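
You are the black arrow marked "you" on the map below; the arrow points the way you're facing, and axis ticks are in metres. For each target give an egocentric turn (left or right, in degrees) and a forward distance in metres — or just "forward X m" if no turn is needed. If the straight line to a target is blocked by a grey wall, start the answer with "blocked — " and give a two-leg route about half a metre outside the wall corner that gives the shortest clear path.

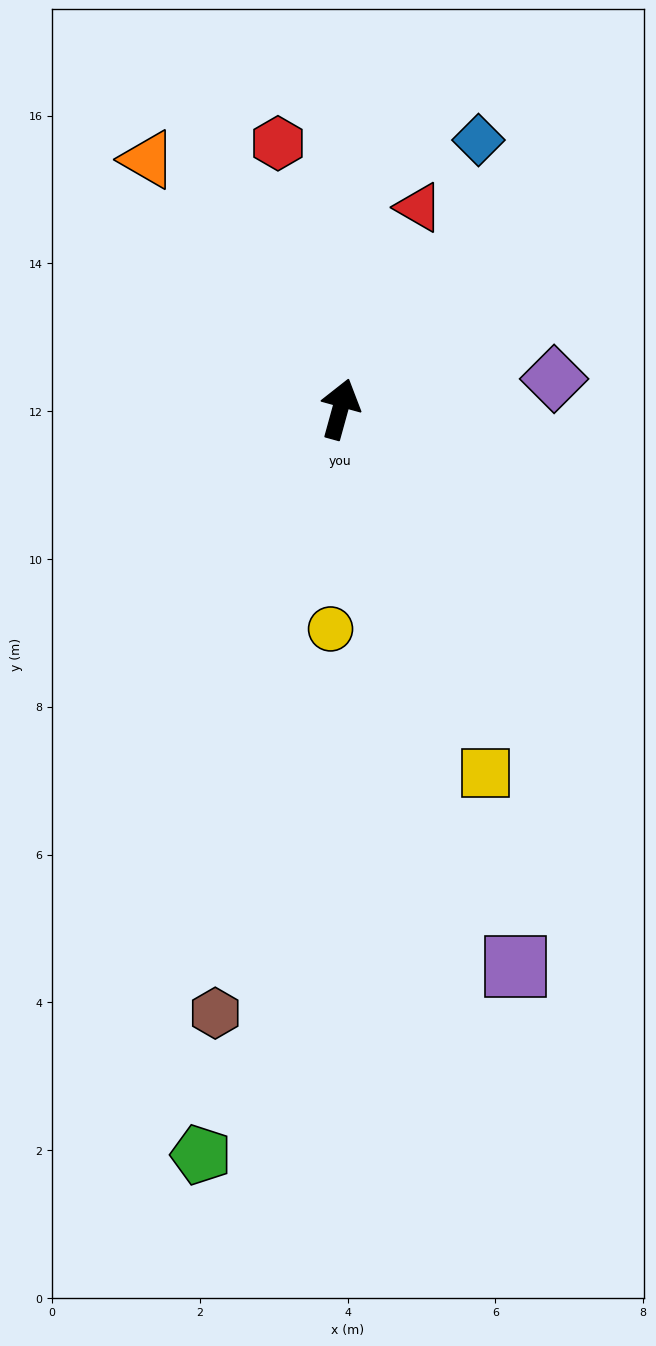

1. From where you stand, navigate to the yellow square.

turn right 143°, forward 5.3 m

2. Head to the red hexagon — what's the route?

turn left 29°, forward 3.7 m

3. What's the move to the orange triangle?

turn left 53°, forward 4.3 m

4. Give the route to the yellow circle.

turn right 167°, forward 3.0 m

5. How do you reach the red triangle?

turn right 6°, forward 2.9 m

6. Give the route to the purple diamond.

turn right 67°, forward 2.9 m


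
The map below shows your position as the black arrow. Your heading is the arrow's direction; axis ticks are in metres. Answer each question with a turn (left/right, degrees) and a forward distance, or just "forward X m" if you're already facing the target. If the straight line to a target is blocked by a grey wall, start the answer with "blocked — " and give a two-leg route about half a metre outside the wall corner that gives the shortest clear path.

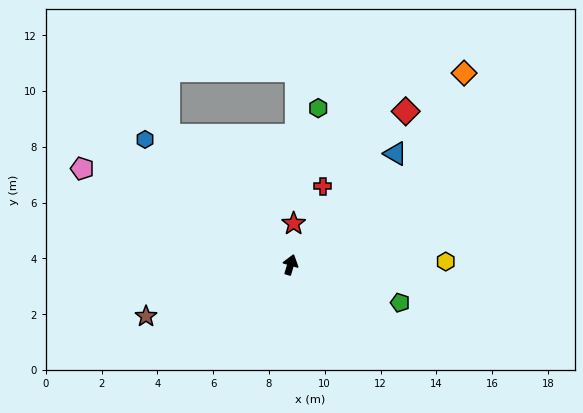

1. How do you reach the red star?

turn left 12°, forward 1.5 m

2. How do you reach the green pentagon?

turn right 92°, forward 4.2 m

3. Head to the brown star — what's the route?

turn left 126°, forward 5.5 m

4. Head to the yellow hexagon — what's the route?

turn right 72°, forward 5.6 m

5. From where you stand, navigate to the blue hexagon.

turn left 66°, forward 6.9 m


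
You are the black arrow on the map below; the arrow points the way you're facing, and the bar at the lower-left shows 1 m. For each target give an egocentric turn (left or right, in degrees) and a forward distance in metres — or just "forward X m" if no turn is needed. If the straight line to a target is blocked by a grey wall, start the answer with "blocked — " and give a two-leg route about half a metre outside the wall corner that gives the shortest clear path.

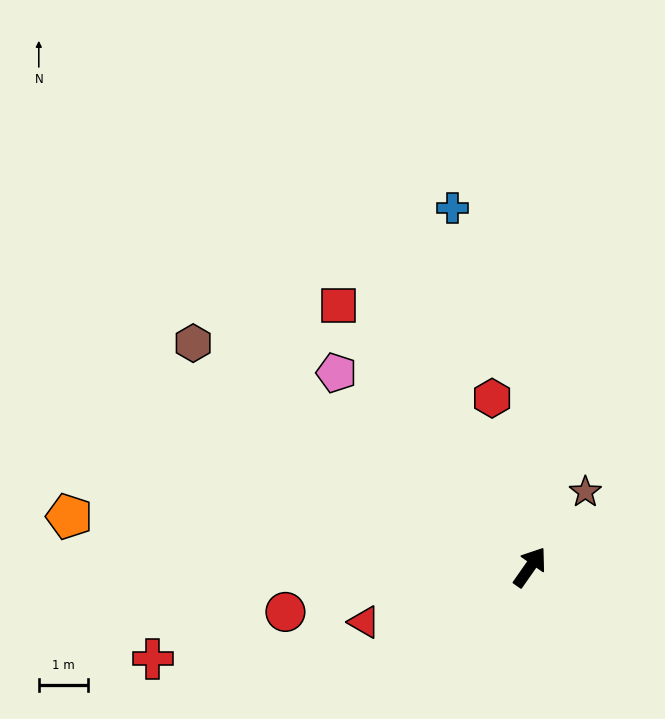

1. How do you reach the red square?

turn left 71°, forward 6.6 m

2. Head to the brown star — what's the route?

forward 1.9 m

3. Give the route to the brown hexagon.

turn left 91°, forward 8.3 m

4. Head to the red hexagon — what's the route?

turn left 48°, forward 3.5 m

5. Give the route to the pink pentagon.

turn left 80°, forward 5.6 m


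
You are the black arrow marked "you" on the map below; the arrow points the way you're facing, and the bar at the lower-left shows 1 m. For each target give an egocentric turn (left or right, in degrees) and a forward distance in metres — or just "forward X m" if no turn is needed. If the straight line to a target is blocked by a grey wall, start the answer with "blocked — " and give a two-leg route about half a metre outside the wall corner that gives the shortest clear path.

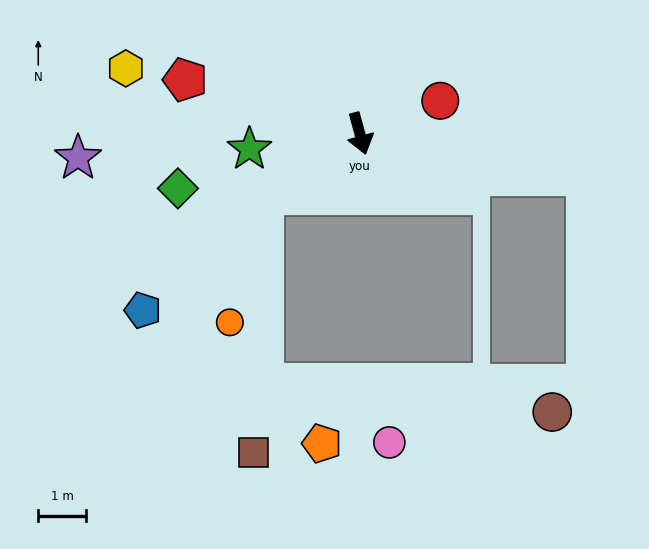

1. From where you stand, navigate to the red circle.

turn left 97°, forward 1.8 m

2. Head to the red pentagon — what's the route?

turn right 122°, forward 3.8 m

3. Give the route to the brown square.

blocked — turn right 73°, forward 2.4 m, then turn left 56°, forward 5.4 m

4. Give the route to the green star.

turn right 97°, forward 2.3 m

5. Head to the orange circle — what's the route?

blocked — turn right 73°, forward 2.4 m, then turn left 43°, forward 2.8 m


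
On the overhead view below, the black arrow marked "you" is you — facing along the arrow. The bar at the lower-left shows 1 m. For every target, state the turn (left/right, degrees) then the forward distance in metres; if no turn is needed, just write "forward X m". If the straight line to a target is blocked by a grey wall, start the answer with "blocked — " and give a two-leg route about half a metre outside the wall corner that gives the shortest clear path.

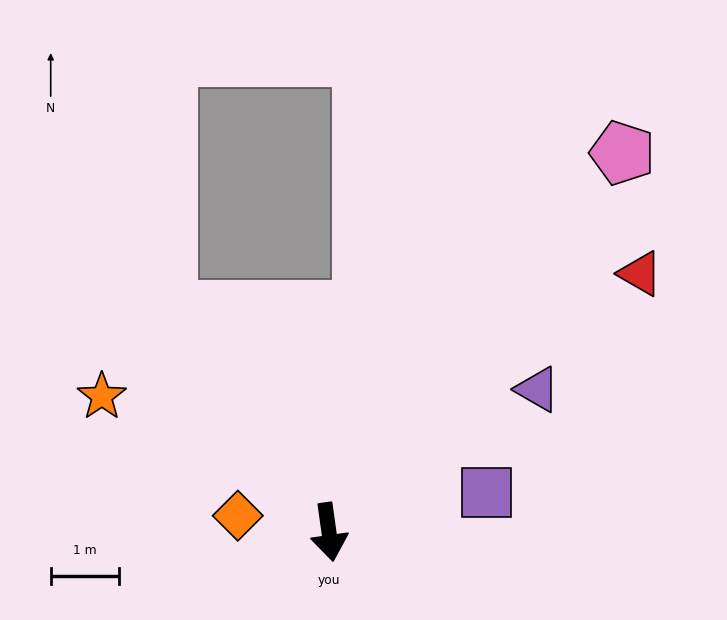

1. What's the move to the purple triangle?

turn left 116°, forward 3.7 m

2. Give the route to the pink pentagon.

turn left 134°, forward 7.0 m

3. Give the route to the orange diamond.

turn right 108°, forward 1.4 m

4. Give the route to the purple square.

turn left 96°, forward 2.4 m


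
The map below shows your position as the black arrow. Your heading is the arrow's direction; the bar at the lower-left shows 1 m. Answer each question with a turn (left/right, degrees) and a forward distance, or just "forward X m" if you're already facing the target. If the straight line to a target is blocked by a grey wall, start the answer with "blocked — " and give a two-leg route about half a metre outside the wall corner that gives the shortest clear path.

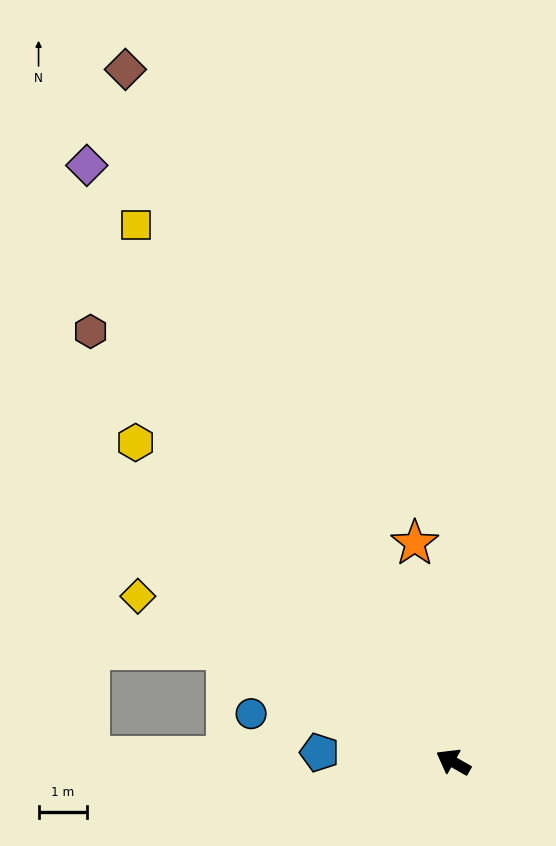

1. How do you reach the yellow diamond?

forward 7.4 m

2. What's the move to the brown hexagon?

turn right 20°, forward 11.7 m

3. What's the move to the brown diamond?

turn right 35°, forward 15.9 m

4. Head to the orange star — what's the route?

turn right 50°, forward 4.6 m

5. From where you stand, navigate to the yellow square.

turn right 30°, forward 12.9 m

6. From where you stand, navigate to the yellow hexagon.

turn right 16°, forward 9.3 m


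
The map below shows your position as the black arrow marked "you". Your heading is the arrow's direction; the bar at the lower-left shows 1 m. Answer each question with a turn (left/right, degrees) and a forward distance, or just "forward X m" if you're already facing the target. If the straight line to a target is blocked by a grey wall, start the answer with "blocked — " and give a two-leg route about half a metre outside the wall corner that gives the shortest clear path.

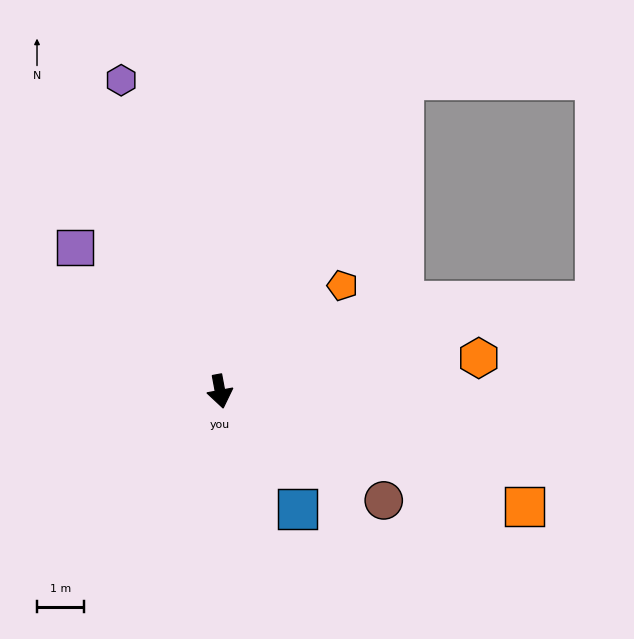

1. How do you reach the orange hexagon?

turn left 87°, forward 5.5 m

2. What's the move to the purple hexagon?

turn right 173°, forward 6.9 m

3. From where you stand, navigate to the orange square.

turn left 59°, forward 6.9 m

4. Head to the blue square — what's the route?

turn left 23°, forward 3.0 m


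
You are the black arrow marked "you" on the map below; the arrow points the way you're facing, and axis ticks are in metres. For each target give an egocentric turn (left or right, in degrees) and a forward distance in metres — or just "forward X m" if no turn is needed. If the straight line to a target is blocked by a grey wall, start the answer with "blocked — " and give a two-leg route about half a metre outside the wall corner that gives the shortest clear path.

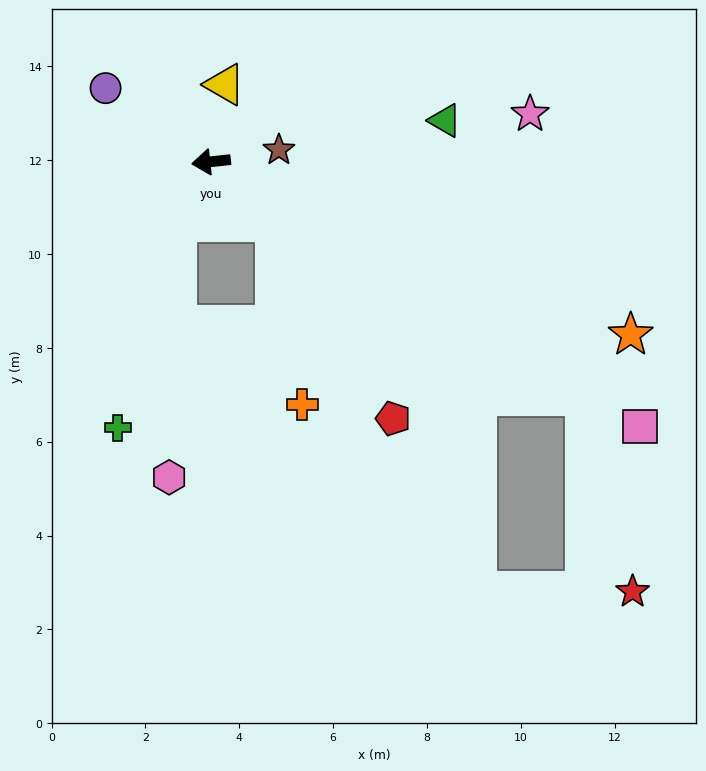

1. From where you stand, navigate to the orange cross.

blocked — turn left 131°, forward 1.9 m, then turn right 39°, forward 3.9 m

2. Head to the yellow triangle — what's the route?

turn right 106°, forward 1.7 m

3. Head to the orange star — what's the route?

turn left 151°, forward 9.7 m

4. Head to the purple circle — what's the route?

turn right 41°, forward 2.7 m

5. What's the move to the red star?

blocked — turn left 142°, forward 9.4 m, then turn right 45°, forward 4.3 m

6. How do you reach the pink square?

turn left 142°, forward 10.7 m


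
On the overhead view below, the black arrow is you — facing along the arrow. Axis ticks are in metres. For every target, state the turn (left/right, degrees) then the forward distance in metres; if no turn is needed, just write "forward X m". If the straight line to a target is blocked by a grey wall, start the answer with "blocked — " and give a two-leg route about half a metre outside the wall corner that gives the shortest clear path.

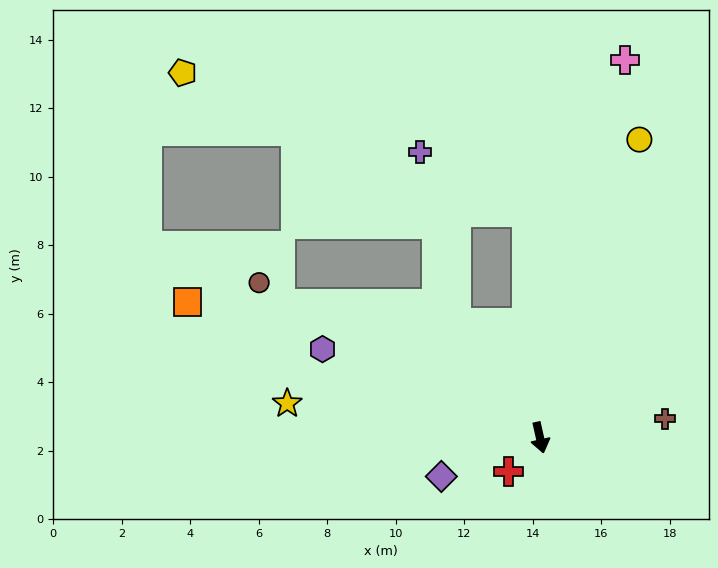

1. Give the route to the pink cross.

turn left 155°, forward 11.3 m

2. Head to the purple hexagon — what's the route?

turn right 125°, forward 6.9 m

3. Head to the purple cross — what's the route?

blocked — turn right 157°, forward 4.1 m, then turn right 24°, forward 5.1 m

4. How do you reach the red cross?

turn right 56°, forward 1.4 m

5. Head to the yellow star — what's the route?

turn right 110°, forward 7.4 m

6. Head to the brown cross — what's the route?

turn left 86°, forward 3.7 m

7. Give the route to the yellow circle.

turn left 149°, forward 9.2 m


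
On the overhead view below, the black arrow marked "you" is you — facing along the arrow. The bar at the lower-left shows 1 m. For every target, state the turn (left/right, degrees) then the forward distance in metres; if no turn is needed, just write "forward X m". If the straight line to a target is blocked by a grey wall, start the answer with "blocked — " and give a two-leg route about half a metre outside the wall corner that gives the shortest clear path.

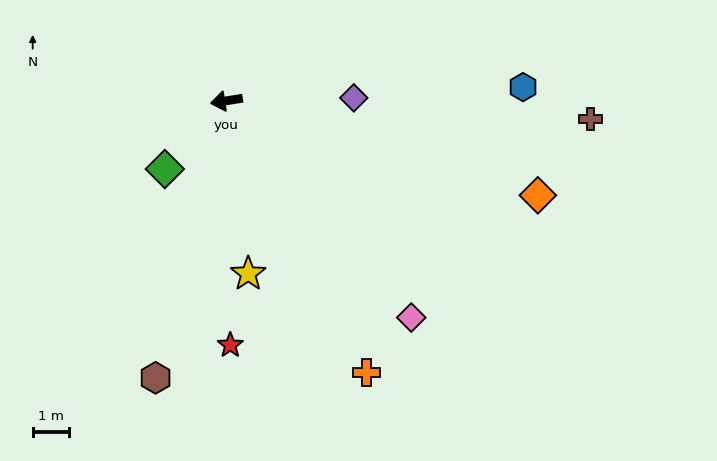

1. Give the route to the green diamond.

turn left 39°, forward 2.5 m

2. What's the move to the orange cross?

turn left 108°, forward 8.4 m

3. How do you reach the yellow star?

turn left 88°, forward 4.8 m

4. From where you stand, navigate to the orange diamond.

turn left 154°, forward 8.9 m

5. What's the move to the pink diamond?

turn left 121°, forward 7.8 m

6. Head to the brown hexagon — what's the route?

turn left 67°, forward 7.8 m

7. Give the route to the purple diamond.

turn left 172°, forward 3.5 m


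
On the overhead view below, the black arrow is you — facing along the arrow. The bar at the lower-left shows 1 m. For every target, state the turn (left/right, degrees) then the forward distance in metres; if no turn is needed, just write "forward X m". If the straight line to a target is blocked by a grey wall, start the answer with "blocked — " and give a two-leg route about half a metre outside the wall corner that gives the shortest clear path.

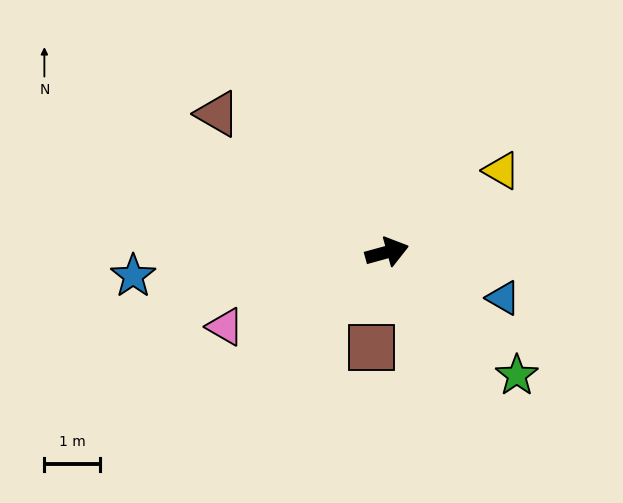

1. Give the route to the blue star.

turn left 170°, forward 4.6 m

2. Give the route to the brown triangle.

turn left 125°, forward 3.9 m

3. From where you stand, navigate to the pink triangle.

turn right 171°, forward 3.2 m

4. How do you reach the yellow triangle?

turn left 20°, forward 2.5 m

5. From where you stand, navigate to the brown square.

turn right 114°, forward 1.7 m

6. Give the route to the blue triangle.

turn right 37°, forward 2.3 m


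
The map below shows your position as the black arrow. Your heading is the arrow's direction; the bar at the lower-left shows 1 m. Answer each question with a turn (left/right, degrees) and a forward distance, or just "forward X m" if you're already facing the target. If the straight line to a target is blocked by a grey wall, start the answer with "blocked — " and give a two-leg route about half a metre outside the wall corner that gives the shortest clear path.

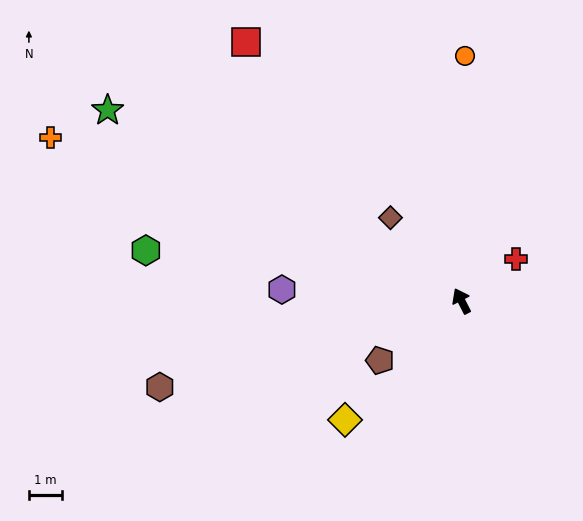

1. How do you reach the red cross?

turn right 80°, forward 2.1 m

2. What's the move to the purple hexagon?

turn left 59°, forward 5.5 m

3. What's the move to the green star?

turn left 35°, forward 12.3 m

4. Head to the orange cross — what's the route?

turn left 41°, forward 13.5 m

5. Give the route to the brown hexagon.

turn left 79°, forward 9.6 m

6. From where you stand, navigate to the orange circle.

turn right 28°, forward 7.5 m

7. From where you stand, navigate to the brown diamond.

turn left 13°, forward 3.3 m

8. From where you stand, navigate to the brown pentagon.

turn left 99°, forward 3.1 m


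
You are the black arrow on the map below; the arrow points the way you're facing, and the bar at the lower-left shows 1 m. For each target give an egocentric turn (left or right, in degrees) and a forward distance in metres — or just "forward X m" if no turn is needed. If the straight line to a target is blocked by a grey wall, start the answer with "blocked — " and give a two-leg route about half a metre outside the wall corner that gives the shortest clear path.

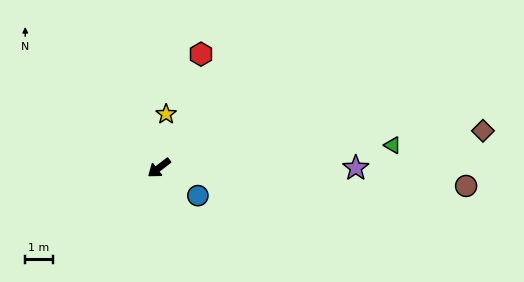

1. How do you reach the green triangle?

turn left 148°, forward 8.6 m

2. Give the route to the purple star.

turn left 142°, forward 7.2 m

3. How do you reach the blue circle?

turn left 107°, forward 1.7 m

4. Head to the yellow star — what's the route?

turn right 135°, forward 2.0 m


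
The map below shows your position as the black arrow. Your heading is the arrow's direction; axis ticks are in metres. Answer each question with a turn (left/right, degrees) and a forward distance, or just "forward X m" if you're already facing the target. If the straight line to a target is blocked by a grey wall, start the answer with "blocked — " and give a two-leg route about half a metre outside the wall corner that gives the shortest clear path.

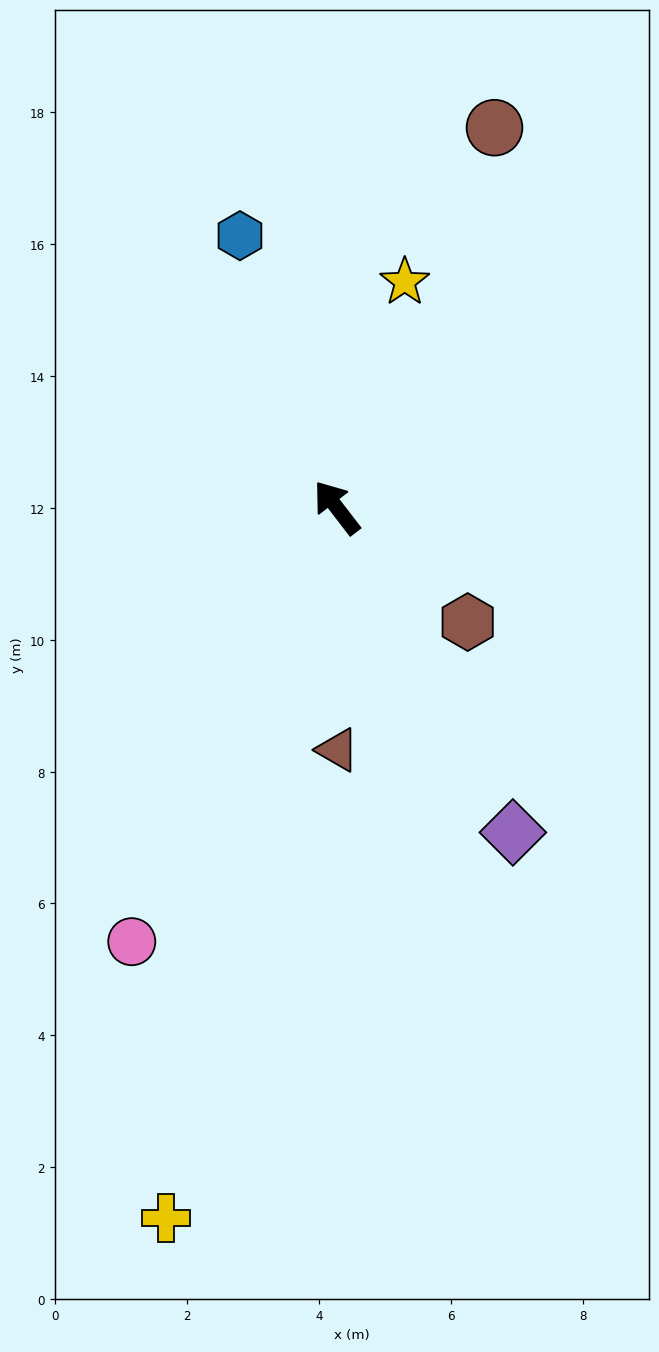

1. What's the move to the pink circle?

turn left 117°, forward 7.3 m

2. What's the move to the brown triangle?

turn left 143°, forward 3.7 m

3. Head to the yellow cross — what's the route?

turn left 129°, forward 11.1 m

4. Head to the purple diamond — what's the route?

turn left 171°, forward 5.6 m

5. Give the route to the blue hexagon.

turn right 18°, forward 4.4 m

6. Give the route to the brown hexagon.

turn right 169°, forward 2.6 m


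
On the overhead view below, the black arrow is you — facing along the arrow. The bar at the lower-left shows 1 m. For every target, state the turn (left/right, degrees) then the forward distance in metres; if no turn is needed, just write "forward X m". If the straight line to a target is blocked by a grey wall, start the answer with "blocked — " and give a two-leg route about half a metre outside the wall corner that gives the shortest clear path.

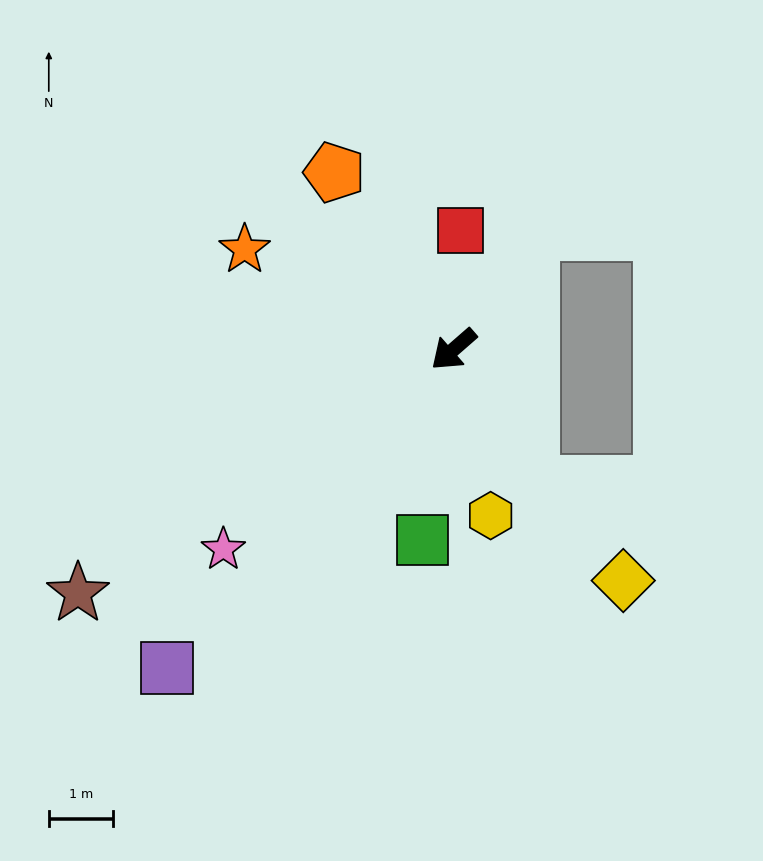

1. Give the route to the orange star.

turn right 67°, forward 3.6 m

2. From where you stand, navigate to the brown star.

turn right 8°, forward 6.9 m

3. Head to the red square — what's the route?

turn right 134°, forward 1.8 m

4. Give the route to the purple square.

turn left 7°, forward 6.6 m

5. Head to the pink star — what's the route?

forward 4.7 m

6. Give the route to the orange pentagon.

turn right 97°, forward 3.3 m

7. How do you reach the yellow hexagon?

turn left 61°, forward 2.6 m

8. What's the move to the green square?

turn left 40°, forward 3.0 m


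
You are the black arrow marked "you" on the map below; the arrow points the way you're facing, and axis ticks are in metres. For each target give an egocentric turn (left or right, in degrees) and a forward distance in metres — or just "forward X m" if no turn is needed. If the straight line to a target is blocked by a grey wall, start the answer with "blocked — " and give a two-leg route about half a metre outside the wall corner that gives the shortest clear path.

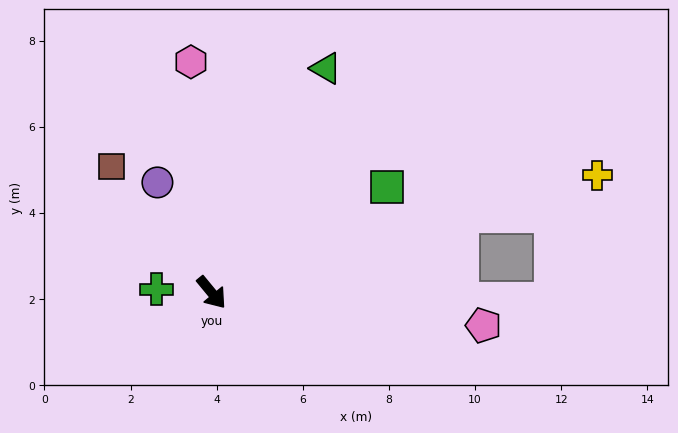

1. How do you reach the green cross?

turn right 133°, forward 1.3 m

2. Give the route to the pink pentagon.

turn left 44°, forward 6.4 m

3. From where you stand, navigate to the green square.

turn left 82°, forward 4.8 m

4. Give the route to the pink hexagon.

turn left 146°, forward 5.4 m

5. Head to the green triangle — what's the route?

turn left 113°, forward 5.8 m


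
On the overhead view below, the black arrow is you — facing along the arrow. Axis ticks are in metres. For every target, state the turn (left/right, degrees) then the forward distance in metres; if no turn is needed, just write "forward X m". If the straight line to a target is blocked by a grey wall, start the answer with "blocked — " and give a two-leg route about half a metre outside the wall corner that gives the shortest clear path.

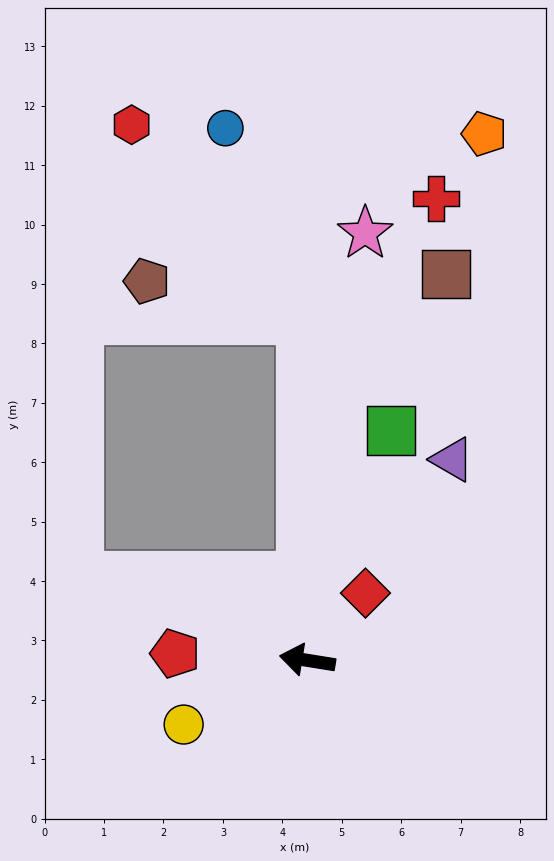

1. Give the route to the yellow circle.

turn left 37°, forward 2.3 m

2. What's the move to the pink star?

turn right 89°, forward 7.3 m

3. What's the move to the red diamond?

turn right 122°, forward 1.5 m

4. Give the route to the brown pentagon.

blocked — turn right 80°, forward 5.7 m, then turn left 75°, forward 2.7 m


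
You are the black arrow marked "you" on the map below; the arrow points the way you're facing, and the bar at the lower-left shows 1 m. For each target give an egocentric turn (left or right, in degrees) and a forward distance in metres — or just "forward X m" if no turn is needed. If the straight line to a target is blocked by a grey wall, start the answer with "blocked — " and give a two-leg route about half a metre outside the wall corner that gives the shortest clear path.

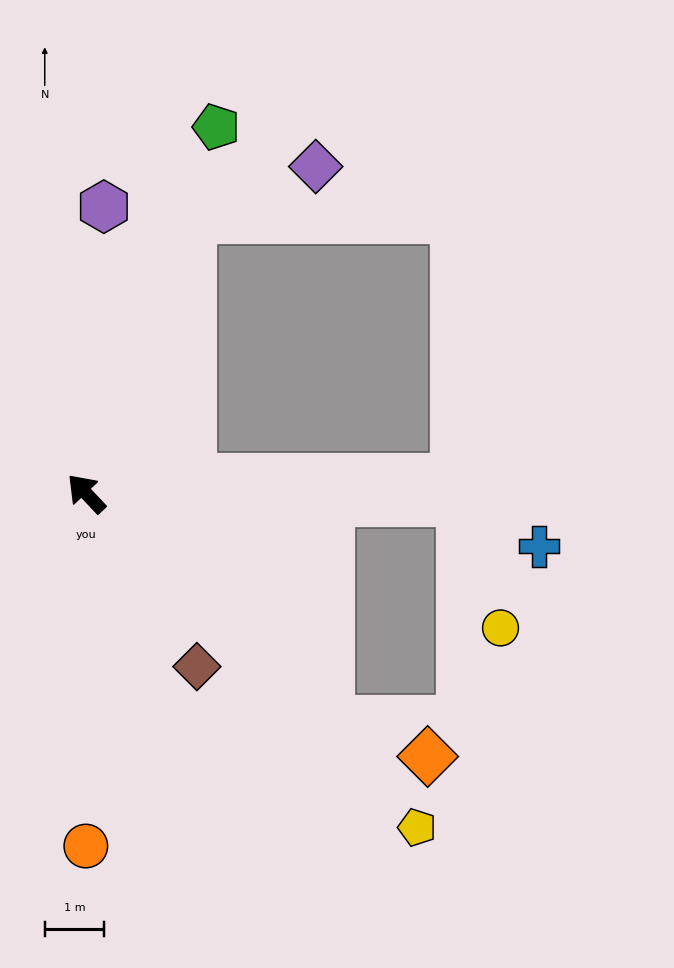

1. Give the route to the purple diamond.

blocked — turn right 64°, forward 4.9 m, then turn right 47°, forward 2.3 m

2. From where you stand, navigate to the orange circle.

turn left 137°, forward 5.9 m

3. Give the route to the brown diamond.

turn left 169°, forward 3.4 m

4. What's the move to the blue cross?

blocked — turn right 135°, forward 6.3 m, then turn right 28°, forward 1.5 m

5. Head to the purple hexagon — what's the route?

turn right 47°, forward 4.8 m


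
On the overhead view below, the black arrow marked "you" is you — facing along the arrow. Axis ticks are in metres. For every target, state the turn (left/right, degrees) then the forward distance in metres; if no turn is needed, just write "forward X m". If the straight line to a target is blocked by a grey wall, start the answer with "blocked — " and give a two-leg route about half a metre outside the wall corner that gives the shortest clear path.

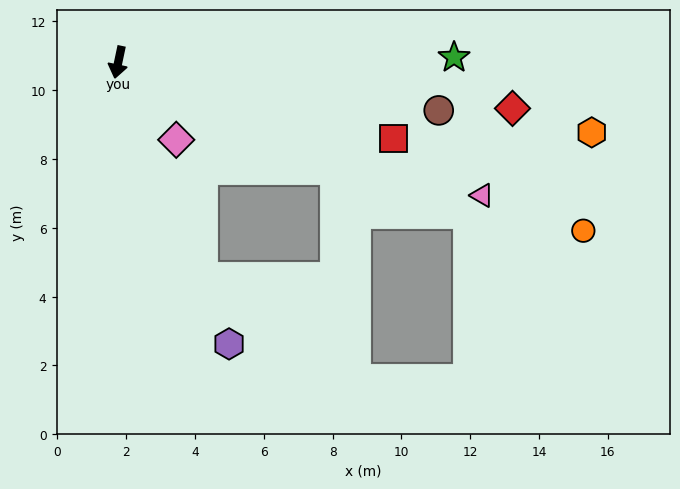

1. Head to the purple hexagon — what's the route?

turn left 33°, forward 8.8 m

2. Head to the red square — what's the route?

turn left 86°, forward 8.3 m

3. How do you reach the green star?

turn left 103°, forward 9.8 m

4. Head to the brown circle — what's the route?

turn left 93°, forward 9.4 m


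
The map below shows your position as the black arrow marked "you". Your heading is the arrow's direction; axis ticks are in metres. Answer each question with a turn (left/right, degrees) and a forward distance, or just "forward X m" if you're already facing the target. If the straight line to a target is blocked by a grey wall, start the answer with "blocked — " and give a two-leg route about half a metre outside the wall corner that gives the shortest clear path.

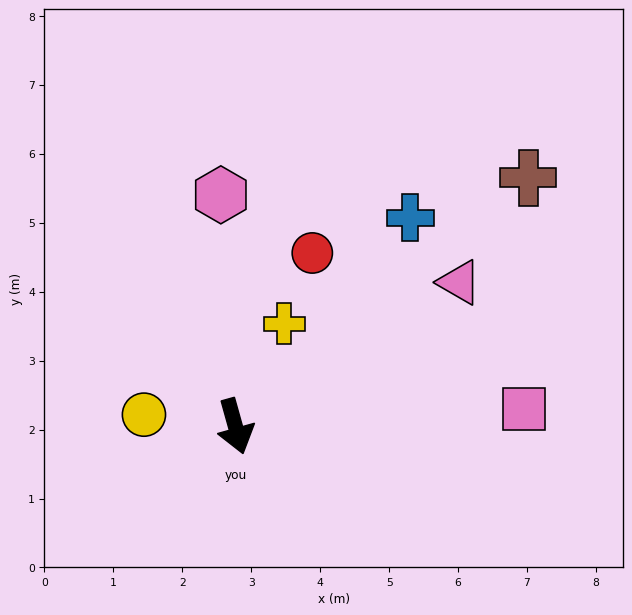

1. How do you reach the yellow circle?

turn right 113°, forward 1.3 m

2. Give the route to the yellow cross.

turn left 139°, forward 1.7 m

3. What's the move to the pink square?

turn left 78°, forward 4.2 m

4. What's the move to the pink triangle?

turn left 107°, forward 3.9 m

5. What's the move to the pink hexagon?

turn left 168°, forward 3.4 m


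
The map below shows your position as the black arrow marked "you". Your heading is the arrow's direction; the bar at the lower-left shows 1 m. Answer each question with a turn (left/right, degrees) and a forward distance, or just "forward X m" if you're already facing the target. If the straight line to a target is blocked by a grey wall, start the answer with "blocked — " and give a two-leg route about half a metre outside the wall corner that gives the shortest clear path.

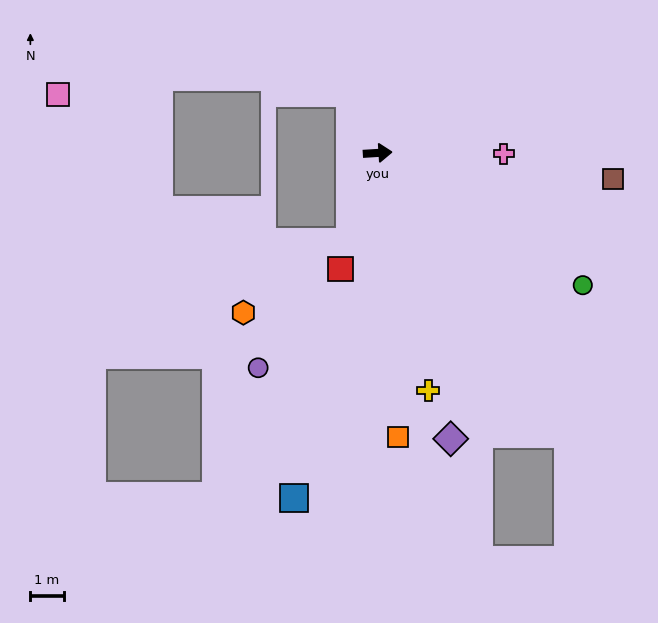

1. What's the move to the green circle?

turn right 36°, forward 7.3 m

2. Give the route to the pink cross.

turn right 4°, forward 3.8 m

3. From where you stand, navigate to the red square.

turn right 111°, forward 3.7 m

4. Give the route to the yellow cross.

turn right 81°, forward 7.3 m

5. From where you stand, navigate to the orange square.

turn right 89°, forward 8.6 m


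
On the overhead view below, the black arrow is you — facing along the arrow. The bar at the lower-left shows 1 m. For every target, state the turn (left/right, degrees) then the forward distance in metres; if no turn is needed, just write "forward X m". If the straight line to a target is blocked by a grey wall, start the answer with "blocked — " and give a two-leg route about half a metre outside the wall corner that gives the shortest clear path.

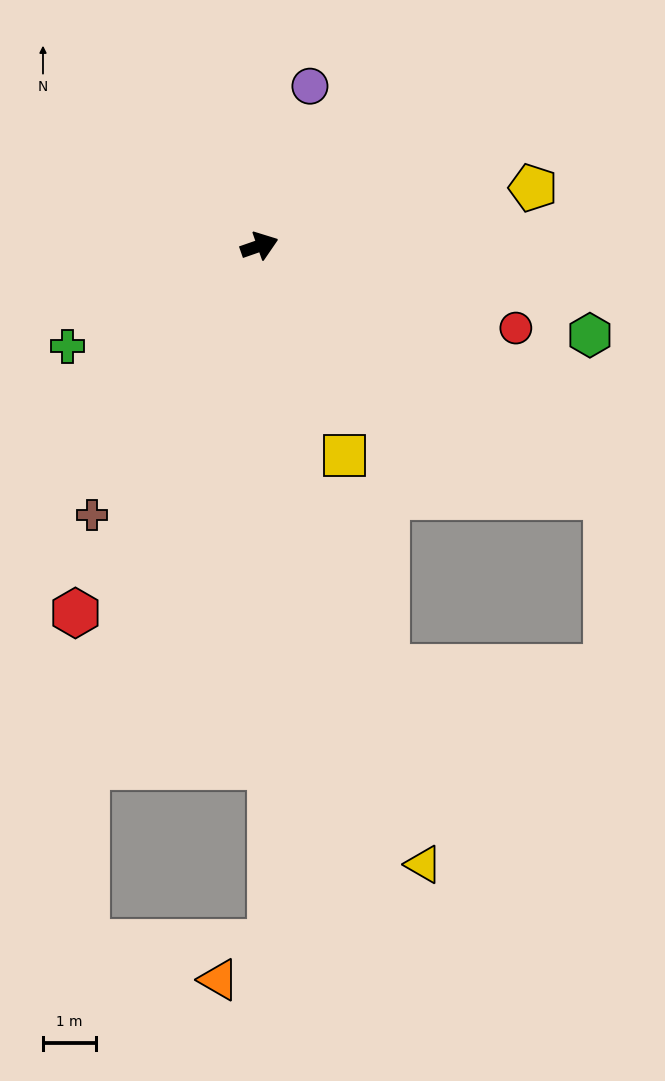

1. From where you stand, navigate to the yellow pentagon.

turn right 7°, forward 5.2 m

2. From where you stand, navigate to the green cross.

turn right 172°, forward 4.0 m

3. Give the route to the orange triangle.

blocked — turn right 108°, forward 13.0 m, then turn right 55°, forward 1.2 m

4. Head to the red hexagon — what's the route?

turn right 136°, forward 7.7 m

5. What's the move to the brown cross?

turn right 141°, forward 5.9 m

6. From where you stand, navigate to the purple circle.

turn left 53°, forward 3.1 m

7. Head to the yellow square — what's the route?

turn right 87°, forward 4.2 m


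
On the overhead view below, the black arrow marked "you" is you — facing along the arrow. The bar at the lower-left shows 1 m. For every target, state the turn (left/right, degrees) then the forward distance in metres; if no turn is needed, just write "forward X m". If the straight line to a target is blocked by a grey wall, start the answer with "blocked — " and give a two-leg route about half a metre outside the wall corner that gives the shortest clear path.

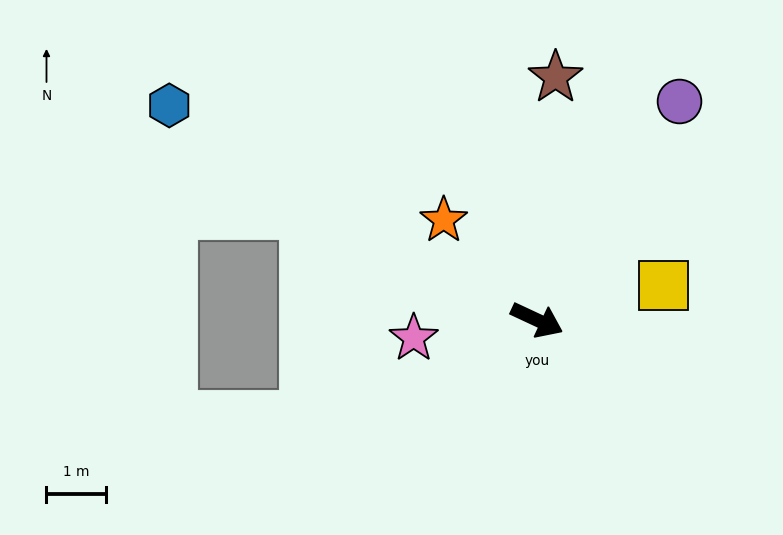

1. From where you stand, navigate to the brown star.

turn left 111°, forward 4.1 m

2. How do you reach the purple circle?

turn left 82°, forward 4.4 m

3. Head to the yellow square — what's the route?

turn left 40°, forward 2.2 m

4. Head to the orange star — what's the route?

turn left 158°, forward 2.3 m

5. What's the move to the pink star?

turn right 147°, forward 2.1 m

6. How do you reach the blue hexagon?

turn left 175°, forward 7.2 m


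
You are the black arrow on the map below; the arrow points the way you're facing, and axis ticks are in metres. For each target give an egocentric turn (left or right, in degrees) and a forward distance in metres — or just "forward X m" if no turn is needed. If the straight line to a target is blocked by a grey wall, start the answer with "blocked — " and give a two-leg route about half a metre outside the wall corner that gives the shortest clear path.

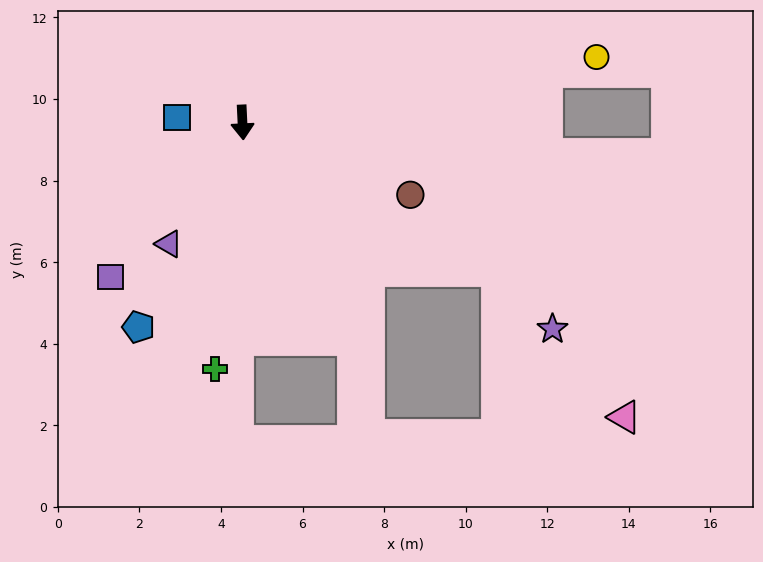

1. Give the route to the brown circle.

turn left 64°, forward 4.5 m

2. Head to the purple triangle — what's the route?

turn right 34°, forward 3.5 m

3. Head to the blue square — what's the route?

turn right 97°, forward 1.6 m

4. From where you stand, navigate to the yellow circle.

turn left 98°, forward 8.8 m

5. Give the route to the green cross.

turn right 9°, forward 6.1 m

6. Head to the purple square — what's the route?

turn right 43°, forward 5.0 m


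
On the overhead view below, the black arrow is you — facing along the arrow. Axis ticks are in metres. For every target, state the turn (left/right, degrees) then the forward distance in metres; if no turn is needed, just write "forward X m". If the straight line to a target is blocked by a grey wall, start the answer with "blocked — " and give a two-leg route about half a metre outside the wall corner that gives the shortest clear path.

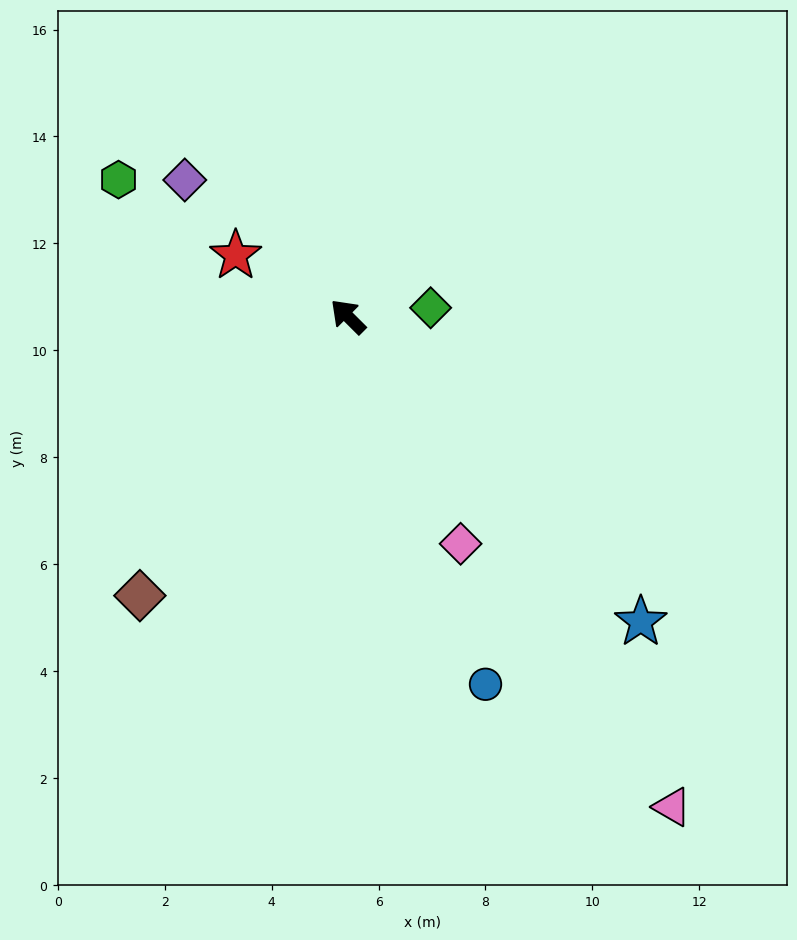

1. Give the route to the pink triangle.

turn left 168°, forward 11.0 m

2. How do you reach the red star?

turn left 16°, forward 2.4 m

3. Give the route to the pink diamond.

turn left 161°, forward 4.7 m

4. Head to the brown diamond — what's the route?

turn left 98°, forward 6.5 m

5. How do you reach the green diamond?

turn right 129°, forward 1.6 m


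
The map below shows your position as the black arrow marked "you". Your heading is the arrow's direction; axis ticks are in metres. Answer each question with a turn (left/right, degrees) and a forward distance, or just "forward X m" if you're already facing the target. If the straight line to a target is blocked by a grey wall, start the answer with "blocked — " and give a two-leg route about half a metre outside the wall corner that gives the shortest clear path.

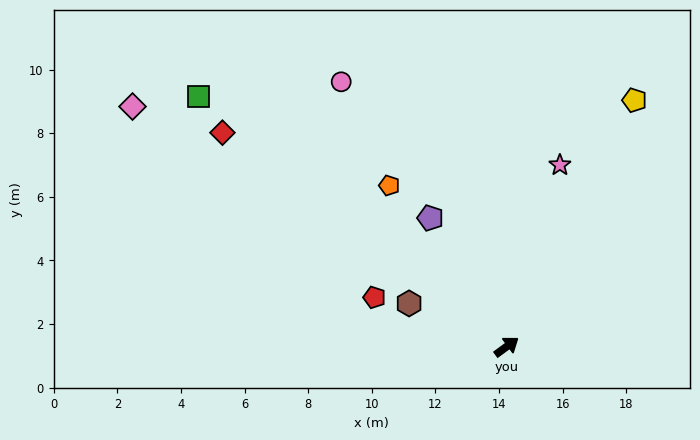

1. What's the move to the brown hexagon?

turn left 120°, forward 3.4 m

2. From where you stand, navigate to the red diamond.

turn left 107°, forward 11.2 m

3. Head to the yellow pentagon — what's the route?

turn left 26°, forward 8.7 m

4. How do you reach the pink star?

turn left 37°, forward 5.9 m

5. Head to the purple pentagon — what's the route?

turn left 84°, forward 4.7 m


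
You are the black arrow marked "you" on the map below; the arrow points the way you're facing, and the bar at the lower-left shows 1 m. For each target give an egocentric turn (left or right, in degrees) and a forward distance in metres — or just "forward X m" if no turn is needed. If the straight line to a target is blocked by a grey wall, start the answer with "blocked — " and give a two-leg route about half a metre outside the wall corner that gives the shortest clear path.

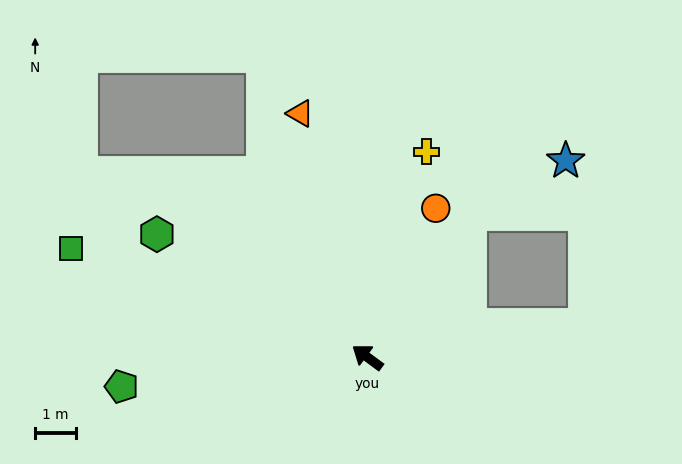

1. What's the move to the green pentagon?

turn left 43°, forward 6.1 m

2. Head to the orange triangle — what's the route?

turn right 38°, forward 6.3 m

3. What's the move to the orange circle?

turn right 78°, forward 4.1 m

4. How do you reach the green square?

turn left 16°, forward 7.8 m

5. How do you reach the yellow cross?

turn right 70°, forward 5.3 m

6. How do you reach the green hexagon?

turn left 6°, forward 6.0 m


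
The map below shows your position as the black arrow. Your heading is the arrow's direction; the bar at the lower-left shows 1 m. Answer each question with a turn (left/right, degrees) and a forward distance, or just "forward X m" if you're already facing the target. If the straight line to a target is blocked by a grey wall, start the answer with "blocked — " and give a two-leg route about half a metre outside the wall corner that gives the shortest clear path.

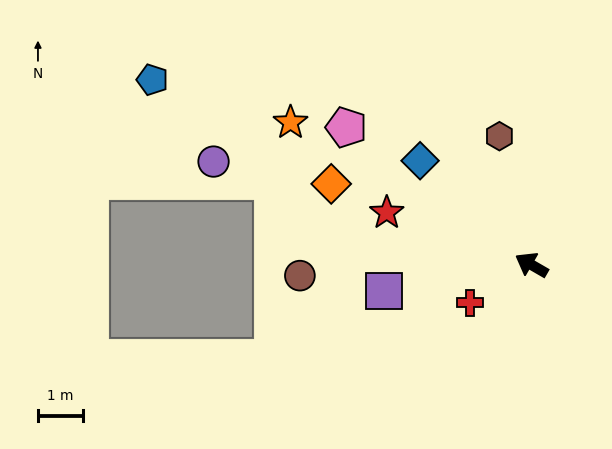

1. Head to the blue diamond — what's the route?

turn right 13°, forward 3.4 m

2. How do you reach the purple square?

turn left 40°, forward 3.3 m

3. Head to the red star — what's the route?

turn left 10°, forward 3.4 m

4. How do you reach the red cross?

turn left 62°, forward 1.6 m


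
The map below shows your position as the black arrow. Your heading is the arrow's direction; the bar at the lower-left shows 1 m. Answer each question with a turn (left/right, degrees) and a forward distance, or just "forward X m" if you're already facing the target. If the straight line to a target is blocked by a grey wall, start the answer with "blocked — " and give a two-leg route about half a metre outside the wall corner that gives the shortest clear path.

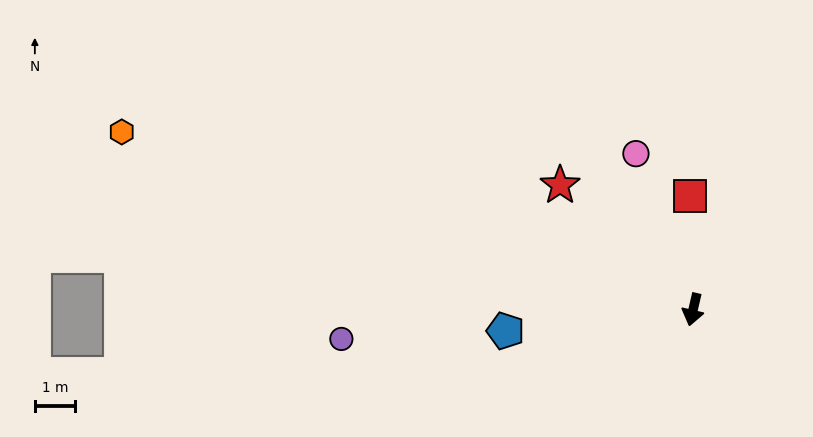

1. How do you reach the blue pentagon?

turn right 71°, forward 4.7 m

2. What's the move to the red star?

turn right 120°, forward 4.6 m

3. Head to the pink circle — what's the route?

turn right 147°, forward 4.2 m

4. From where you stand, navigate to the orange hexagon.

turn right 94°, forward 15.0 m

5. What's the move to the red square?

turn right 165°, forward 2.8 m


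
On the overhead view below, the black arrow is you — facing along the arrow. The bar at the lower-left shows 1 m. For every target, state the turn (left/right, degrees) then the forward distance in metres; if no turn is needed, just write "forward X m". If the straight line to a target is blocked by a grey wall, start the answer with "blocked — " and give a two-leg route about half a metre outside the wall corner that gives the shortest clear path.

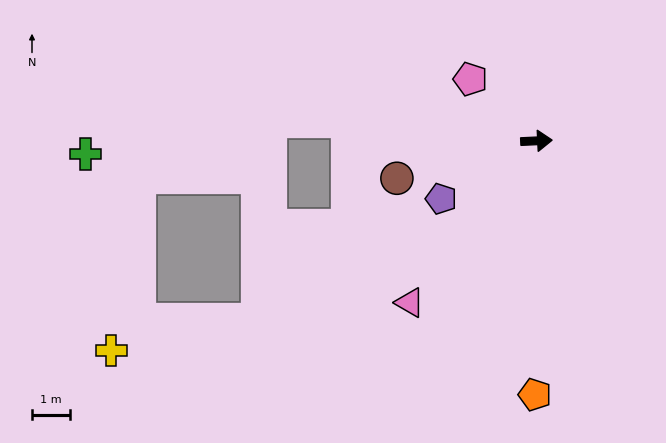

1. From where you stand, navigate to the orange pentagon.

turn right 93°, forward 6.6 m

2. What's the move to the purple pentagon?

turn right 151°, forward 2.9 m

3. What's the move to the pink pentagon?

turn left 134°, forward 2.4 m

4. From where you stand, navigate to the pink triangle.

turn right 131°, forward 5.4 m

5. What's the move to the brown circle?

turn right 168°, forward 3.8 m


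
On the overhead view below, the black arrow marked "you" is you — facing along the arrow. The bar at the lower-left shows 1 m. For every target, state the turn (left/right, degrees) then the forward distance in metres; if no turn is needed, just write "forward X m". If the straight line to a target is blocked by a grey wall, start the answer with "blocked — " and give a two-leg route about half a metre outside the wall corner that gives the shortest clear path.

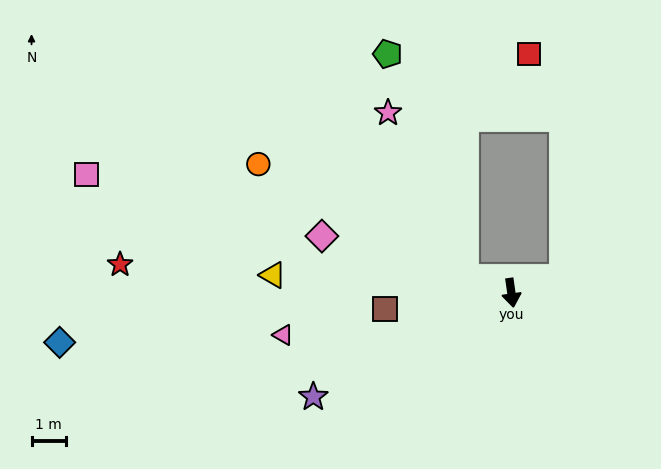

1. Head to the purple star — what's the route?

turn right 70°, forward 6.6 m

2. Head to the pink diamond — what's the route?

turn right 115°, forward 5.8 m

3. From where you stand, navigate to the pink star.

blocked — turn right 116°, forward 1.4 m, then turn right 47°, forward 5.4 m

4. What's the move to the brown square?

turn right 91°, forward 3.7 m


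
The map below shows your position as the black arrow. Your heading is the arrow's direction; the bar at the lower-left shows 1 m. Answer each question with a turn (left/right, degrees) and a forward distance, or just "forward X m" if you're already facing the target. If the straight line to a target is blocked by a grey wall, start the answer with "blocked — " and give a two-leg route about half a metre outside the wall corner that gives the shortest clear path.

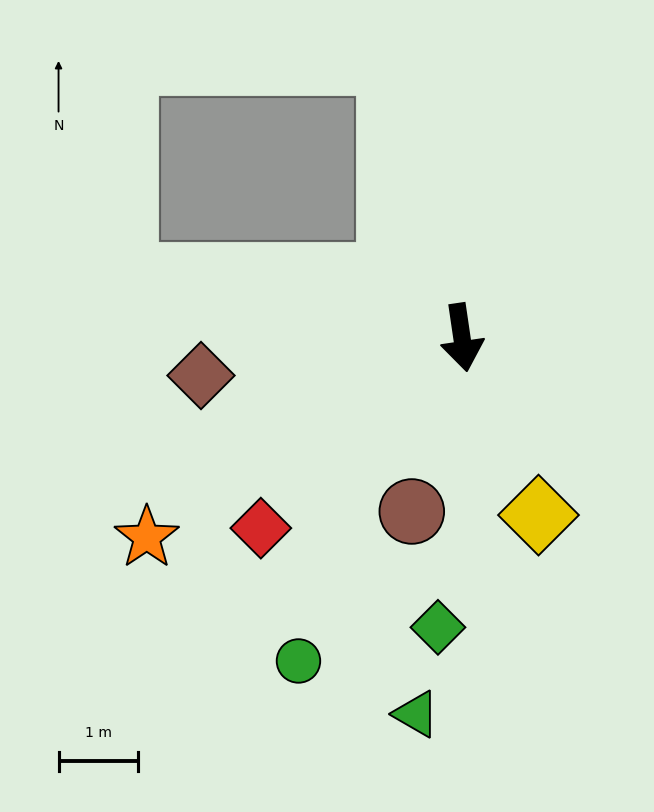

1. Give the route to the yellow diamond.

turn left 15°, forward 2.4 m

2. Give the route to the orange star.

turn right 66°, forward 4.7 m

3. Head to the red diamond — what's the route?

turn right 55°, forward 3.5 m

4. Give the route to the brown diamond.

turn right 90°, forward 3.3 m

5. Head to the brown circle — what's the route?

turn right 24°, forward 2.3 m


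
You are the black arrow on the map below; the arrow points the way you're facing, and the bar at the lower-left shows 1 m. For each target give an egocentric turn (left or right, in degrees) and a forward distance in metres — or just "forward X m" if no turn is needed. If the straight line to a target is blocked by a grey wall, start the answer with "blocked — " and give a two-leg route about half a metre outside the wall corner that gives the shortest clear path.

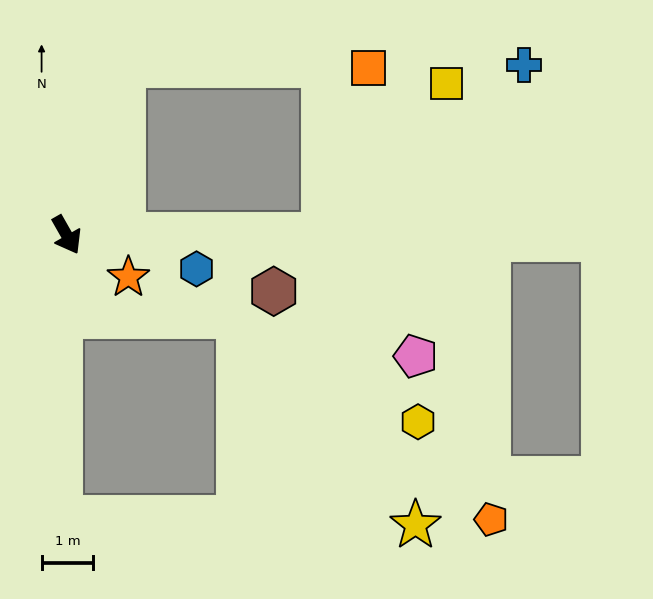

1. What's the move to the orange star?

turn left 26°, forward 1.5 m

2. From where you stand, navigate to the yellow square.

blocked — turn left 60°, forward 5.0 m, then turn left 51°, forward 3.8 m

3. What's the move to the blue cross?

blocked — turn left 60°, forward 5.0 m, then turn left 41°, forward 5.1 m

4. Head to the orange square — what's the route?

blocked — turn left 132°, forward 3.5 m, then turn right 72°, forward 4.8 m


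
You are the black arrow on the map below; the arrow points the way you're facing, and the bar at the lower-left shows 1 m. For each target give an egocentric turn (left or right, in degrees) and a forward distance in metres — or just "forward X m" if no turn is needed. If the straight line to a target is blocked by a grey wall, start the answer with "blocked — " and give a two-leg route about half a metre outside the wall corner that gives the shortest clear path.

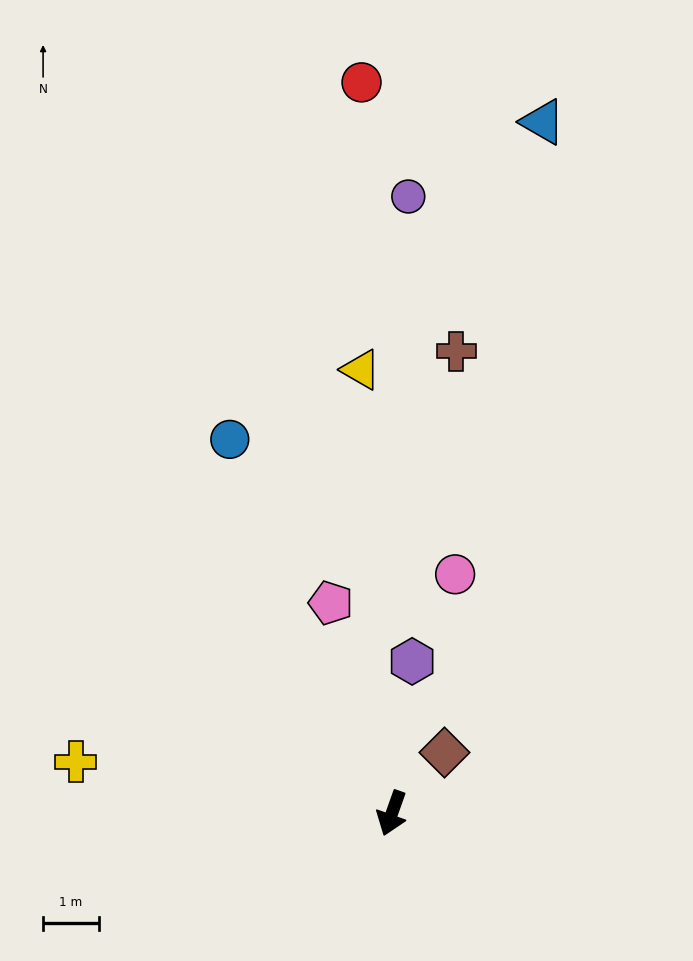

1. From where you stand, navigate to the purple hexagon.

turn right 168°, forward 2.7 m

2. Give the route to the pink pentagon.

turn right 144°, forward 3.9 m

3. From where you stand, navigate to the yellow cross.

turn right 80°, forward 5.7 m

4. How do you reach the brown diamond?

turn left 159°, forward 1.4 m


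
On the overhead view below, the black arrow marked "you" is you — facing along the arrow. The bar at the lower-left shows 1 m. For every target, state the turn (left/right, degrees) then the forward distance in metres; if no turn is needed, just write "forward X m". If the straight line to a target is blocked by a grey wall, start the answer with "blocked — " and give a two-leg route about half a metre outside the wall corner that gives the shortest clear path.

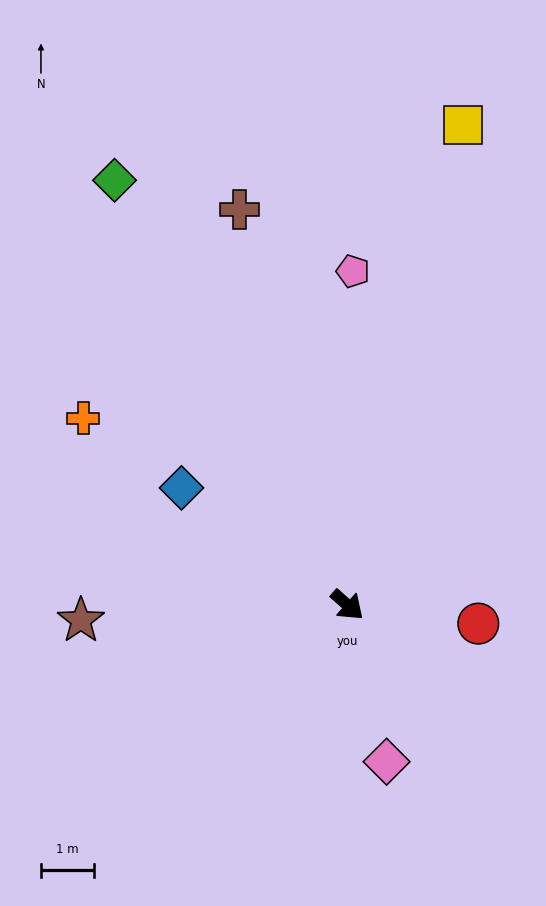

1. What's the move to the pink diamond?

turn right 34°, forward 3.1 m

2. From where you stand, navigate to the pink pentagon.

turn left 131°, forward 6.3 m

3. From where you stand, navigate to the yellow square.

turn left 118°, forward 9.4 m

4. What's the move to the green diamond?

turn left 160°, forward 9.2 m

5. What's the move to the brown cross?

turn left 147°, forward 7.8 m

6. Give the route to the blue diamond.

turn right 174°, forward 3.9 m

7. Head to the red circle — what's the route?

turn left 33°, forward 2.5 m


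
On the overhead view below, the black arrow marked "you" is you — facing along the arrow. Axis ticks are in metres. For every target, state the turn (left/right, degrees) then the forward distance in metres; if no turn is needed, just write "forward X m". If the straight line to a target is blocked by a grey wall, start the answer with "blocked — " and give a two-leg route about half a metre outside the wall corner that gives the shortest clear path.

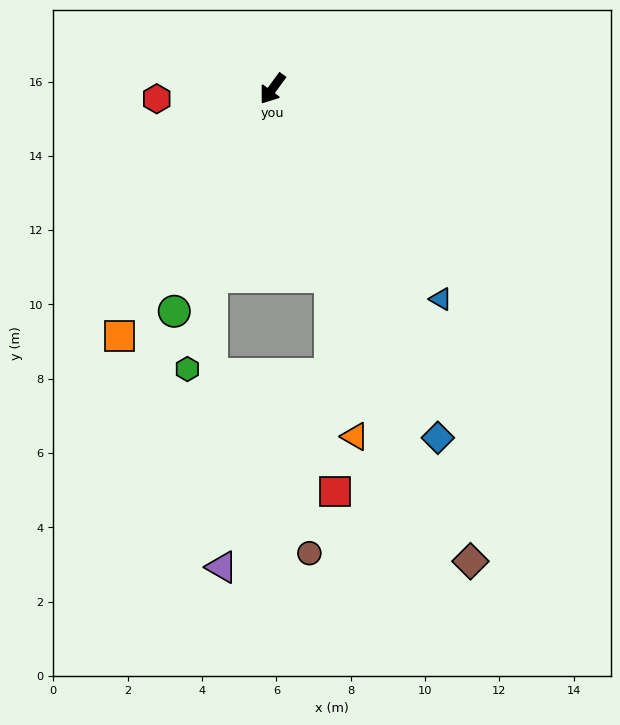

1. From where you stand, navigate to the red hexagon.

turn right 49°, forward 3.1 m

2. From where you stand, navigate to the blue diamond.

turn left 61°, forward 10.4 m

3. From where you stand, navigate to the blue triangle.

turn left 75°, forward 7.2 m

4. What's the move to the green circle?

turn left 12°, forward 6.5 m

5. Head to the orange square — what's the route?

turn left 4°, forward 7.8 m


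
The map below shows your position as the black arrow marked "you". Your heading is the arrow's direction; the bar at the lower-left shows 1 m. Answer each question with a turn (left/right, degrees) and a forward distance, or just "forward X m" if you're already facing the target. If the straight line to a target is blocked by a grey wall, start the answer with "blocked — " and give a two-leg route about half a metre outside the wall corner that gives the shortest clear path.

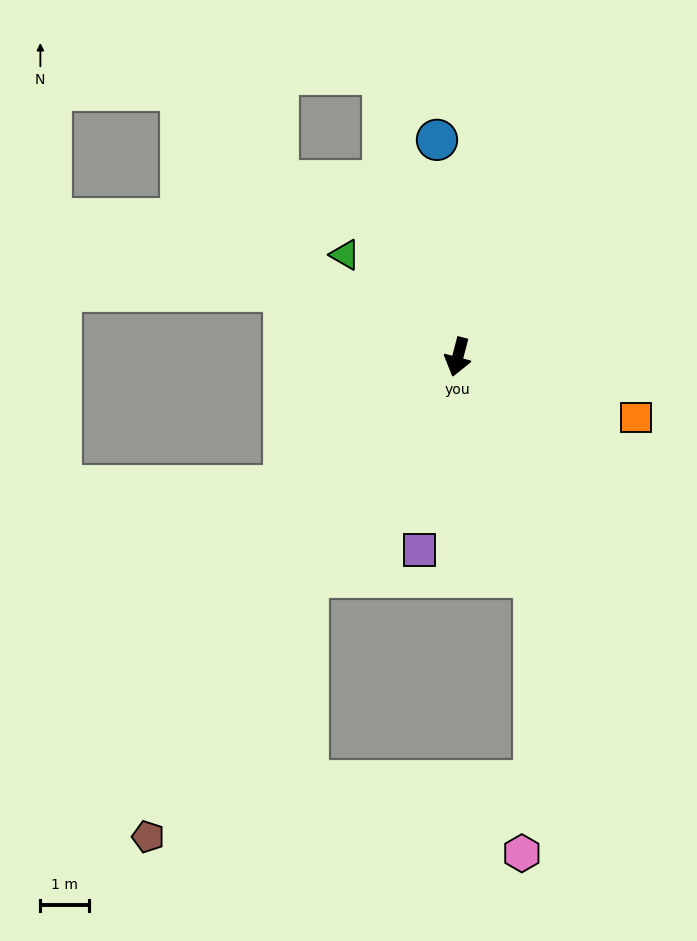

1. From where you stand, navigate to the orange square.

turn left 86°, forward 3.9 m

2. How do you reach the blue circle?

turn right 160°, forward 4.5 m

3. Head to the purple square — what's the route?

turn left 3°, forward 4.0 m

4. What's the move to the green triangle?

turn right 118°, forward 3.1 m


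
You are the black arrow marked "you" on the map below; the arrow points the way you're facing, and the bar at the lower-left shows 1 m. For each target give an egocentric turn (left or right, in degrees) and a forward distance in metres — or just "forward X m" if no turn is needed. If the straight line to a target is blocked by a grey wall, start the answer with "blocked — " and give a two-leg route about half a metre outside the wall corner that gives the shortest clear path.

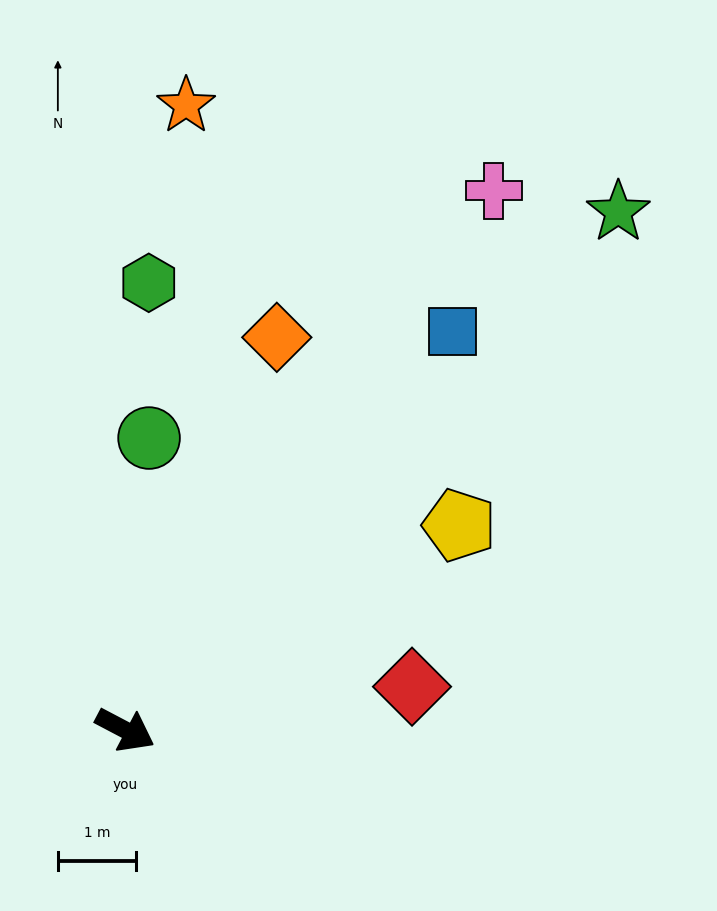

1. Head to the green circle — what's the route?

turn left 113°, forward 3.7 m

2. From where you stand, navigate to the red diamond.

turn left 36°, forward 3.7 m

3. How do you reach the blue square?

turn left 78°, forward 6.6 m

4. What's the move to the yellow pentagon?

turn left 59°, forward 5.0 m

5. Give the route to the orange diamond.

turn left 97°, forward 5.4 m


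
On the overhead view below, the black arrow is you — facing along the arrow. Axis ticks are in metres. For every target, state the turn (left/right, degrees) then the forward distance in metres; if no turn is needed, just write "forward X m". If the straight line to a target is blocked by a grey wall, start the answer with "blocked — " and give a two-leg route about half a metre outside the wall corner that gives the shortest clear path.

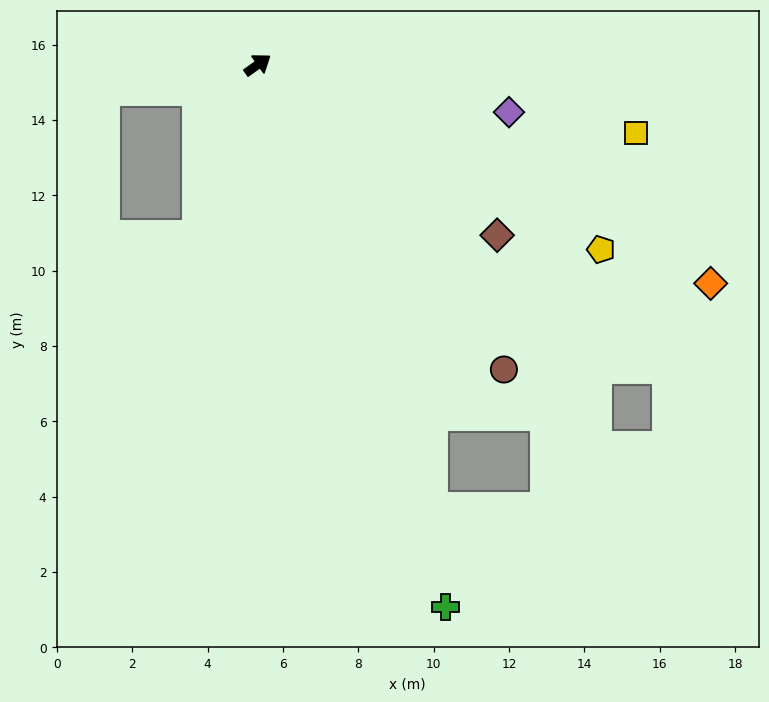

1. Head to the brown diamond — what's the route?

turn right 71°, forward 7.8 m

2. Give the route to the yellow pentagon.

turn right 64°, forward 10.3 m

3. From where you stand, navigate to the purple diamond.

turn right 46°, forward 6.8 m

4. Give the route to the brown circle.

turn right 86°, forward 10.4 m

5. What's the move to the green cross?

turn right 106°, forward 15.2 m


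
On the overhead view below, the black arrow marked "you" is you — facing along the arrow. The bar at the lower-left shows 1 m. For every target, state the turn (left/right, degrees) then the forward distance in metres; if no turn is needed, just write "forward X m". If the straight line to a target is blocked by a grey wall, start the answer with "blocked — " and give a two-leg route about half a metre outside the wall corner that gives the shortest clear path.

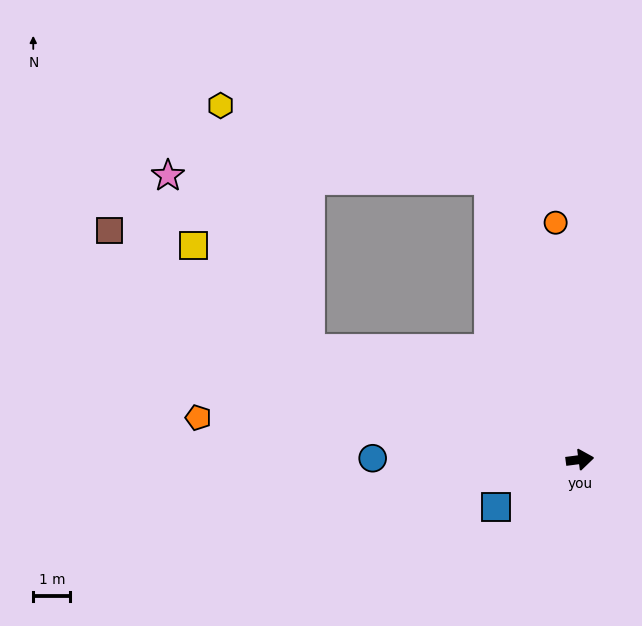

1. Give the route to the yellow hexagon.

blocked — turn left 151°, forward 7.9 m, then turn right 49°, forward 7.0 m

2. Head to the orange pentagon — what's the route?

turn left 166°, forward 10.3 m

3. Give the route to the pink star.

blocked — turn left 100°, forward 7.9 m, then turn left 72°, forward 8.7 m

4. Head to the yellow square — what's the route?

blocked — turn left 151°, forward 7.9 m, then turn right 21°, forward 4.2 m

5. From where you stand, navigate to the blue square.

turn right 158°, forward 2.6 m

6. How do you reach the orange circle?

turn left 88°, forward 6.4 m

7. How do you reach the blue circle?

turn left 172°, forward 5.6 m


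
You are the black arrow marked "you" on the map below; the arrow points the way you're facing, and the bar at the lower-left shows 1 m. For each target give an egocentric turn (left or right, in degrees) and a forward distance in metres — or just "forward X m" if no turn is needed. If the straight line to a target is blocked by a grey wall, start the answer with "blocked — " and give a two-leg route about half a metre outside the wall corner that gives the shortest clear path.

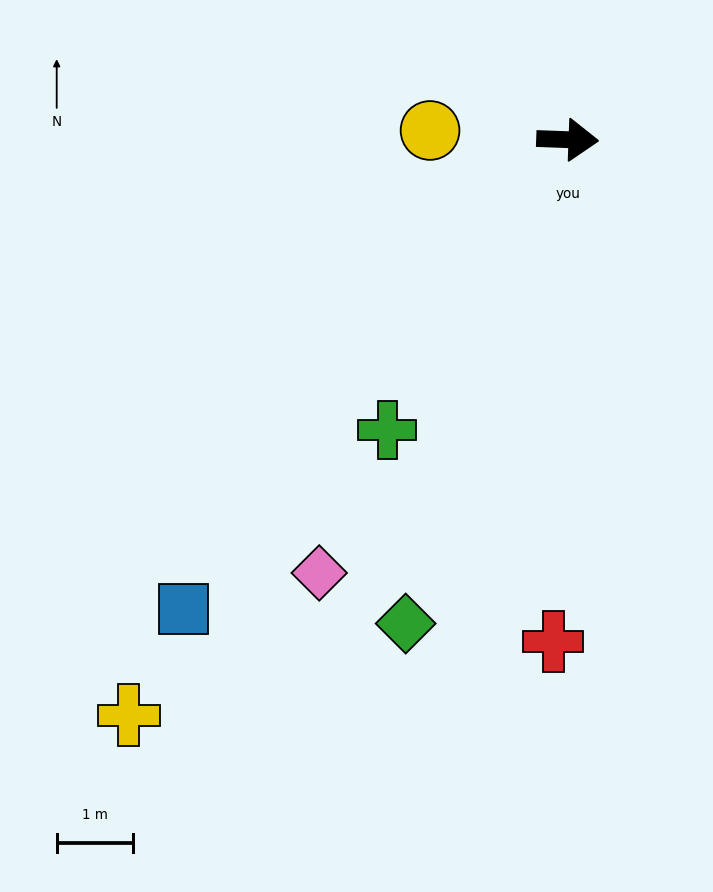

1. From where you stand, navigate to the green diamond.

turn right 106°, forward 6.7 m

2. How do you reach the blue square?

turn right 127°, forward 7.9 m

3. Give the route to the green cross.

turn right 120°, forward 4.5 m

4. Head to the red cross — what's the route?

turn right 90°, forward 6.6 m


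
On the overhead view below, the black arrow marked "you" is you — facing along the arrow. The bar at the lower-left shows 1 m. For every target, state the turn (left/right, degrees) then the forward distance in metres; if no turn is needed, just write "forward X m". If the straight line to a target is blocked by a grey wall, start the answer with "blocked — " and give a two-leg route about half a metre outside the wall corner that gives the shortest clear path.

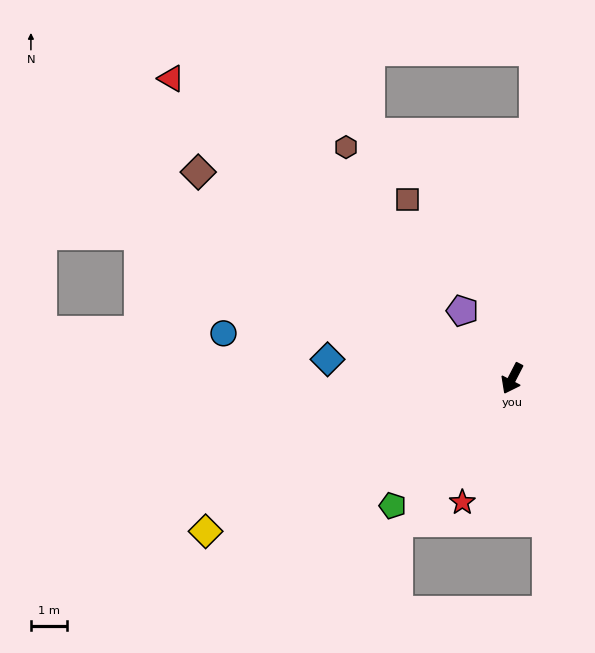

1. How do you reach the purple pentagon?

turn right 116°, forward 2.3 m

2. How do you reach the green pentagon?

turn right 16°, forward 4.8 m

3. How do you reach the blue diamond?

turn right 69°, forward 5.1 m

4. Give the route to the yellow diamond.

turn right 36°, forward 9.5 m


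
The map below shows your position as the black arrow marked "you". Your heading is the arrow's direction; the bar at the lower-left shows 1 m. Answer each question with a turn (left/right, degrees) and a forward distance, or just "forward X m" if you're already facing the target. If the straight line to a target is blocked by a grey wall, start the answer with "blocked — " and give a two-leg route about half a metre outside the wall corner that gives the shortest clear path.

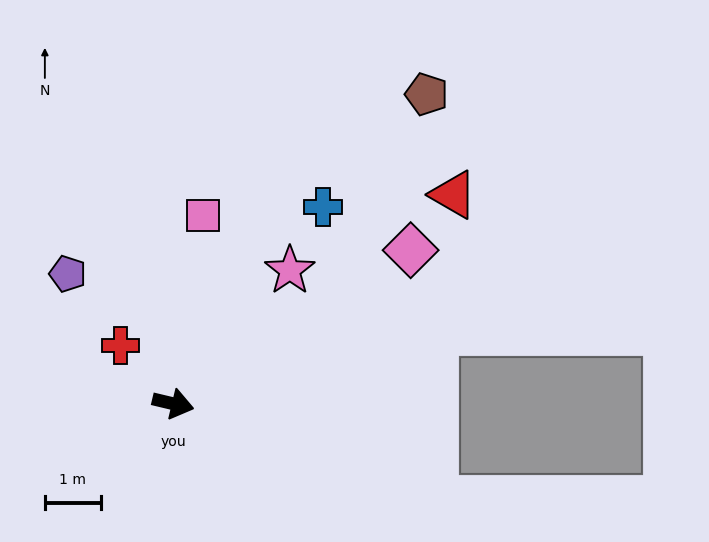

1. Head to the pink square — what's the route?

turn left 94°, forward 3.4 m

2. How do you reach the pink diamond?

turn left 46°, forward 5.0 m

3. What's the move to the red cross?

turn left 145°, forward 1.4 m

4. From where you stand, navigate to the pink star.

turn left 62°, forward 3.2 m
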